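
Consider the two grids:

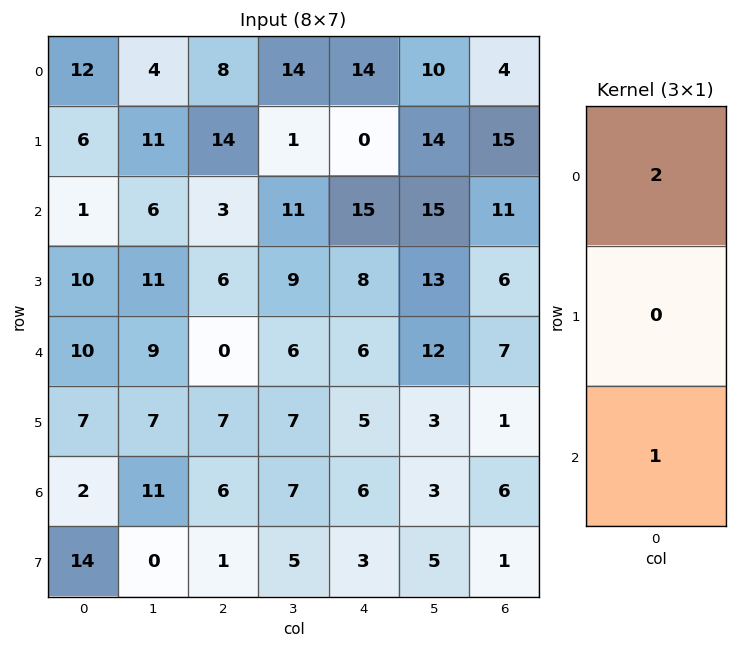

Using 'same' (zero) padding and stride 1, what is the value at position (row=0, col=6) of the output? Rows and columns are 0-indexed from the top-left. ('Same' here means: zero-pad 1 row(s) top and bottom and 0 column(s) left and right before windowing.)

15

The receptive field on the zero-padded input at this output position is [0 / 4 / 15]. Elementwise product with the kernel and sum: 0·2 + 15·1.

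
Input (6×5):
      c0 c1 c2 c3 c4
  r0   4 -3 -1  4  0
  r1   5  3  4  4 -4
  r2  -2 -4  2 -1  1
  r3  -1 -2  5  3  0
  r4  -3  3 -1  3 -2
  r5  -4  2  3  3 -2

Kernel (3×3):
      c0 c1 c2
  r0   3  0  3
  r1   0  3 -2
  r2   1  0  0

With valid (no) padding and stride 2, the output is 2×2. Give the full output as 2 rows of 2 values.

Output[0,0]: The receptive field on the input at this output position is [4 -3 -1 / 5 3 4 / -2 -4 2]. Elementwise product with the kernel and sum: 4·3 + -1·3 + 3·3 + 4·-2 + -2·1.

8 19
-19 17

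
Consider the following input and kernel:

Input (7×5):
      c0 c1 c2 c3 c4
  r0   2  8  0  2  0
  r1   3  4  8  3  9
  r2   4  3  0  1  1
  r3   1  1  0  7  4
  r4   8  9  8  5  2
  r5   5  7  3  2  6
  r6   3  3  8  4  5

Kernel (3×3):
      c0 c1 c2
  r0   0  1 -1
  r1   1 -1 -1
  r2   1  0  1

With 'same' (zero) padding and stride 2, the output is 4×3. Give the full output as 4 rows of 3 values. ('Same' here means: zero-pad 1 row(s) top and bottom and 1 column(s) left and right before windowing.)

Output[0,0]: The receptive field on the zero-padded input at this output position is [0 0 0 / 0 2 8 / 0 3 4]. Elementwise product with the kernel and sum: 0·1 + 0·-1 + 0·1 + 2·-1 + 8·-1 + 0·1 + 4·1.

-6 13 5
-7 15 16
-10 -2 9
-8 -8 5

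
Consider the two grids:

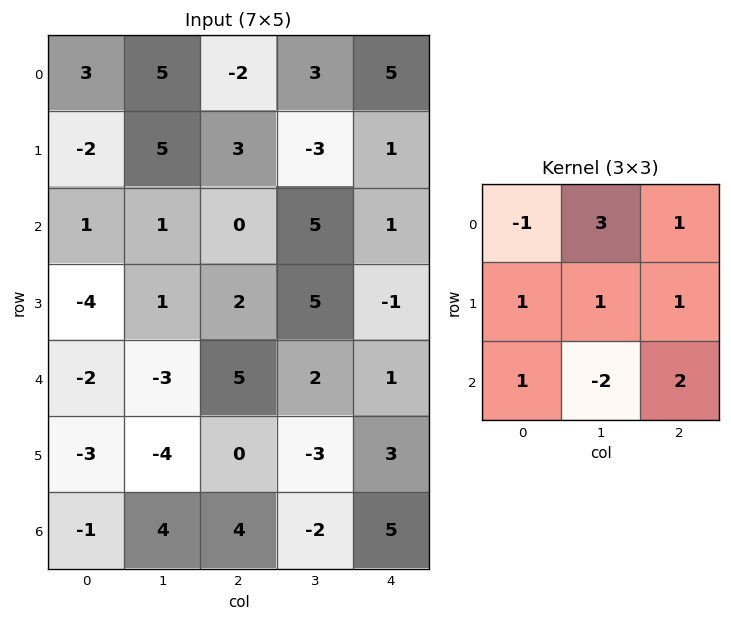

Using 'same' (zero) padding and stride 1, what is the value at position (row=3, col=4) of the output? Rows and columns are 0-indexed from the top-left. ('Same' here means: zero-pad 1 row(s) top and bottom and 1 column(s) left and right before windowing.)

2

The receptive field on the zero-padded input at this output position is [5 1 0 / 5 -1 0 / 2 1 0]. Elementwise product with the kernel and sum: 5·-1 + 1·3 + 0·1 + 5·1 + -1·1 + 0·1 + 2·1 + 1·-2 + 0·2.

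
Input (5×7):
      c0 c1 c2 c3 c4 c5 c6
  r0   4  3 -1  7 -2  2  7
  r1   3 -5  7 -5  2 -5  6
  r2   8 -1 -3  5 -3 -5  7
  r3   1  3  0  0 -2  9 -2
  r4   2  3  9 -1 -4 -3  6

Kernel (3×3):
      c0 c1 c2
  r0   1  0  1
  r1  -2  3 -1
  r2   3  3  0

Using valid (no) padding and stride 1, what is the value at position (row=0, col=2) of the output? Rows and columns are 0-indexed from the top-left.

The receptive field on the input at this output position is [-1 7 -2 / 7 -5 2 / -3 5 -3]. Elementwise product with the kernel and sum: -1·1 + -2·1 + 7·-2 + -5·3 + 2·-1 + -3·3 + 5·3.

-28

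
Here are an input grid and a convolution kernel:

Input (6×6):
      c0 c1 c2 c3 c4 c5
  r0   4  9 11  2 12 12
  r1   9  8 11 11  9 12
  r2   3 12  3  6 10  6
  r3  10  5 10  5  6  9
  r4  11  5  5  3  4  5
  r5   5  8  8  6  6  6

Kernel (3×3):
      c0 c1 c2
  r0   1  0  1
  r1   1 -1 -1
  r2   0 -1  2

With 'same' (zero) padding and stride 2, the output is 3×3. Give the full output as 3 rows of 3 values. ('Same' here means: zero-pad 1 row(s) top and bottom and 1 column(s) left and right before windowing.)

Output[0,0]: The receptive field on the zero-padded input at this output position is [0 0 0 / 0 4 9 / 0 9 8]. Elementwise product with the kernel and sum: 0·1 + 0·1 + 0·1 + 4·-1 + 9·-1 + 9·-1 + 8·2.

-6 7 -7
-7 22 25
0 11 14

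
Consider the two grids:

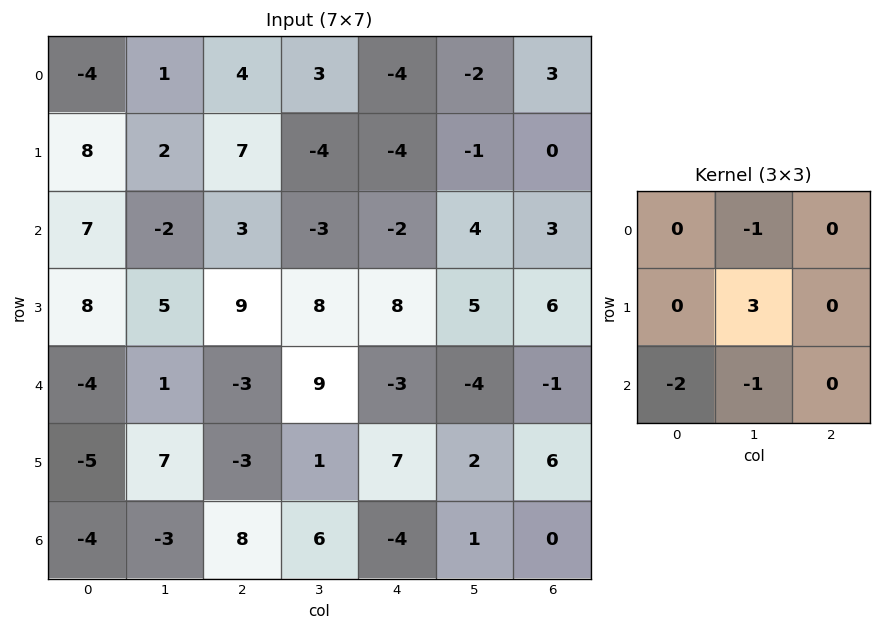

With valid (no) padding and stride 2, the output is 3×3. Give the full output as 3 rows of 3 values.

Output[0,0]: The receptive field on the input at this output position is [-4 1 4 / 8 2 7 / 7 -2 3]. Elementwise product with the kernel and sum: 1·-1 + 2·3 + 7·-2 + -2·-1.

-7 -18 -1
24 24 21
31 -28 17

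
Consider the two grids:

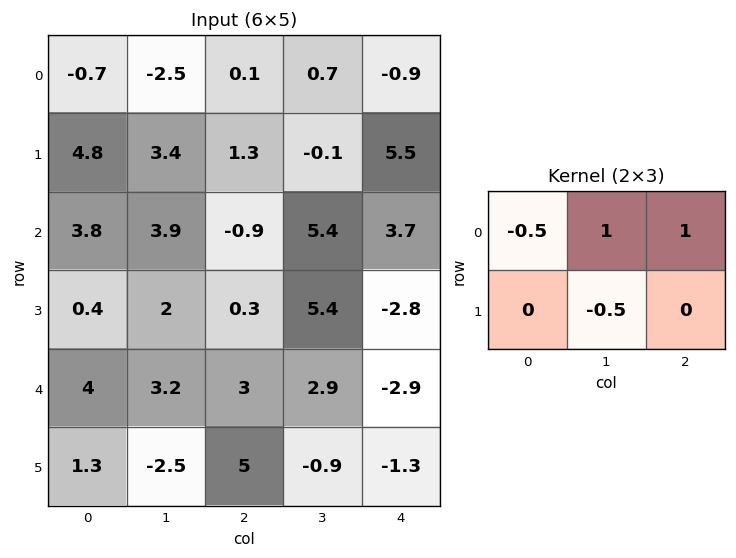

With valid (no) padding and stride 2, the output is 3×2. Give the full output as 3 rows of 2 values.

-3.75 -0.2
0.1 6.85
5.45 -1.05

Output[0,0]: The receptive field on the input at this output position is [-0.7 -2.5 0.1 / 4.8 3.4 1.3]. Elementwise product with the kernel and sum: -0.7·-0.5 + -2.5·1 + 0.1·1 + 3.4·-0.5.
Output[0,1]: The receptive field on the input at this output position is [0.1 0.7 -0.9 / 1.3 -0.1 5.5]. Elementwise product with the kernel and sum: 0.1·-0.5 + 0.7·1 + -0.9·1 + -0.1·-0.5.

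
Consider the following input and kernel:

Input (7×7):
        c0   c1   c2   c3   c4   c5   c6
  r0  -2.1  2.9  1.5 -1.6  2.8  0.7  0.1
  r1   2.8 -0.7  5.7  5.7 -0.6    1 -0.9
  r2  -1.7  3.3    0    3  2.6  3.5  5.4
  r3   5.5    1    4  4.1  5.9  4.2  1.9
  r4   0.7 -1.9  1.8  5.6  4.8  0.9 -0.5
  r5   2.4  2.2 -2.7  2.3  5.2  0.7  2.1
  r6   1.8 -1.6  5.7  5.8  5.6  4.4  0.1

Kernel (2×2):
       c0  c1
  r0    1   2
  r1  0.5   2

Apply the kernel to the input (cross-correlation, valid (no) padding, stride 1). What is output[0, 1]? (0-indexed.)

The receptive field on the input at this output position is [2.9 1.5 / -0.7 5.7]. Elementwise product with the kernel and sum: 2.9·1 + 1.5·2 + -0.7·0.5 + 5.7·2.

16.95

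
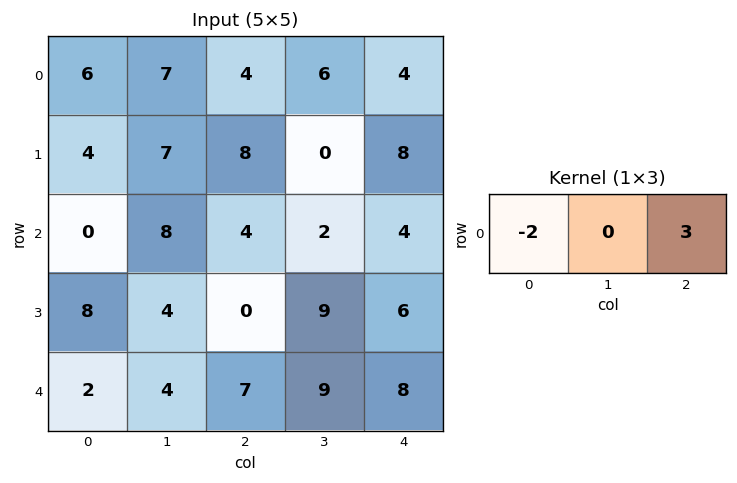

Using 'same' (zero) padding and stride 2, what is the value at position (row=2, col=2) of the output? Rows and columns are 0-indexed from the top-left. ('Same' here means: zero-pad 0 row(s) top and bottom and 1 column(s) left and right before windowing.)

The receptive field on the zero-padded input at this output position is [9 8 0]. Elementwise product with the kernel and sum: 9·-2 + 0·3.

-18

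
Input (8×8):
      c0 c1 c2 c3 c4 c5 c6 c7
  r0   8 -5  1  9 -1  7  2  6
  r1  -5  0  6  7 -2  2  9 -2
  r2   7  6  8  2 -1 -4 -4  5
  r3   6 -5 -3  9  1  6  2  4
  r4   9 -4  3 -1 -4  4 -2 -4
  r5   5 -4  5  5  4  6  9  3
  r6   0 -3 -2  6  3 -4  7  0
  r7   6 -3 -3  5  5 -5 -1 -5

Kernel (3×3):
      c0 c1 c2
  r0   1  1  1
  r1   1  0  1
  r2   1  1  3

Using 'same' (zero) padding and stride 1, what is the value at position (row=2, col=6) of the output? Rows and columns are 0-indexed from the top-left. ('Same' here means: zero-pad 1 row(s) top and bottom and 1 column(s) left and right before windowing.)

The receptive field on the zero-padded input at this output position is [2 9 -2 / -4 -4 5 / 6 2 4]. Elementwise product with the kernel and sum: 2·1 + 9·1 + -2·1 + -4·1 + 5·1 + 6·1 + 2·1 + 4·3.

30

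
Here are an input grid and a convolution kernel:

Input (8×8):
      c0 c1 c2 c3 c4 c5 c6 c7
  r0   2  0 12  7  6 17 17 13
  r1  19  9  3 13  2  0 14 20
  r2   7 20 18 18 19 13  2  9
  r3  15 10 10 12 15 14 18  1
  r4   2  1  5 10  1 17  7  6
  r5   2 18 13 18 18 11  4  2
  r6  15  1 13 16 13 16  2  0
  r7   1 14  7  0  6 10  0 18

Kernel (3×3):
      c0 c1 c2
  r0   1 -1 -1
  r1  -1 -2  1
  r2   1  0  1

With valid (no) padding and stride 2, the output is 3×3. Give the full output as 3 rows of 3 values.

-19 9 5
-49 -32 -13
-1 -11 -44

Output[0,0]: The receptive field on the input at this output position is [2 0 12 / 19 9 3 / 7 20 18]. Elementwise product with the kernel and sum: 2·1 + 0·-1 + 12·-1 + 19·-1 + 9·-2 + 3·1 + 7·1 + 18·1.
Output[0,1]: The receptive field on the input at this output position is [12 7 6 / 3 13 2 / 18 18 19]. Elementwise product with the kernel and sum: 12·1 + 7·-1 + 6·-1 + 3·-1 + 13·-2 + 2·1 + 18·1 + 19·1.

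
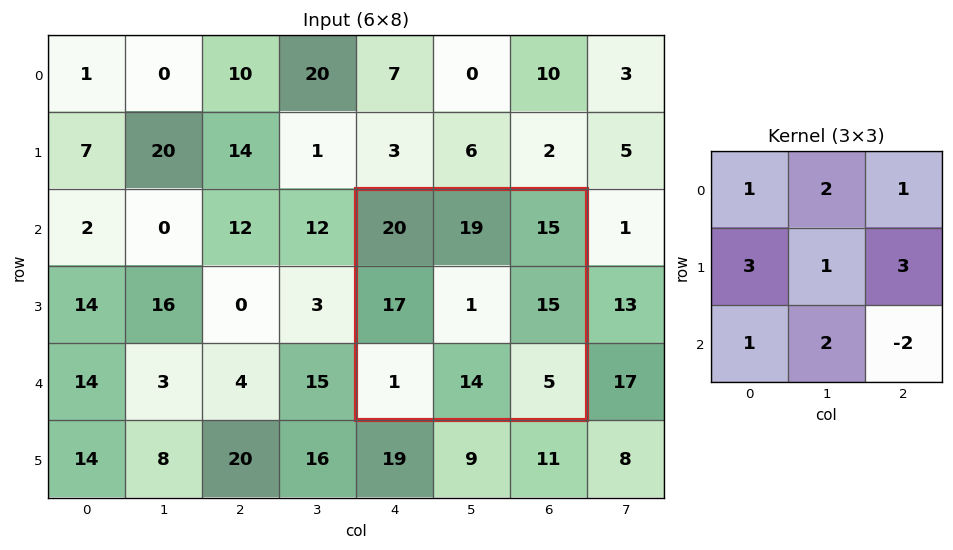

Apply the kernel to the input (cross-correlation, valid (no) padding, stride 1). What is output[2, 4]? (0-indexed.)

The receptive field on the input at this output position is [20 19 15 / 17 1 15 / 1 14 5]. Elementwise product with the kernel and sum: 20·1 + 19·2 + 15·1 + 17·3 + 1·1 + 15·3 + 1·1 + 14·2 + 5·-2.

189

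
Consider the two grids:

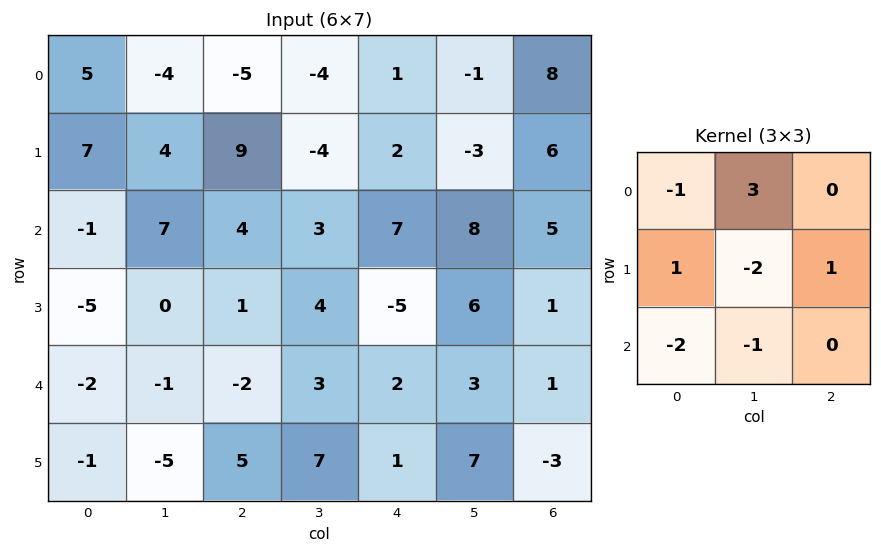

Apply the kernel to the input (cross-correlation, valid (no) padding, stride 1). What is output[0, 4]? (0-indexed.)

-12

The receptive field on the input at this output position is [1 -1 8 / 2 -3 6 / 7 8 5]. Elementwise product with the kernel and sum: 1·-1 + -1·3 + 2·1 + -3·-2 + 6·1 + 7·-2 + 8·-1.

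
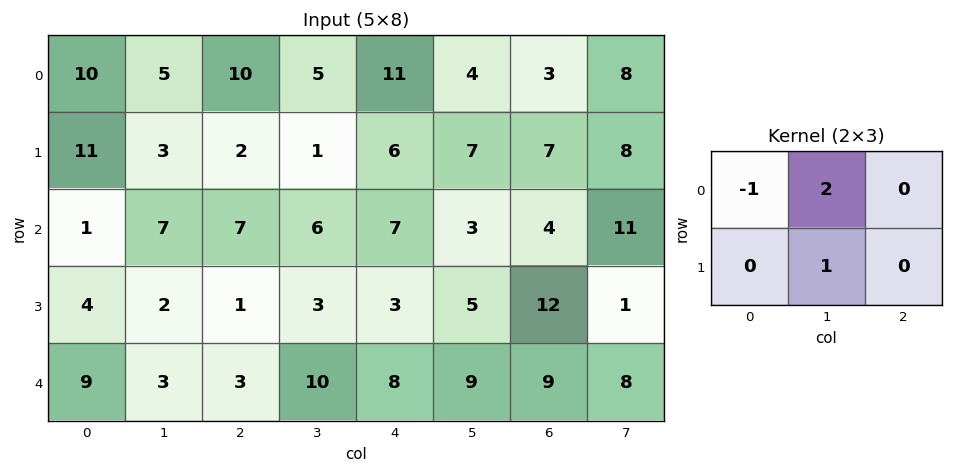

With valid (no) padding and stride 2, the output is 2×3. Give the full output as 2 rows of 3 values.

3 1 4
15 8 4

Output[0,0]: The receptive field on the input at this output position is [10 5 10 / 11 3 2]. Elementwise product with the kernel and sum: 10·-1 + 5·2 + 3·1.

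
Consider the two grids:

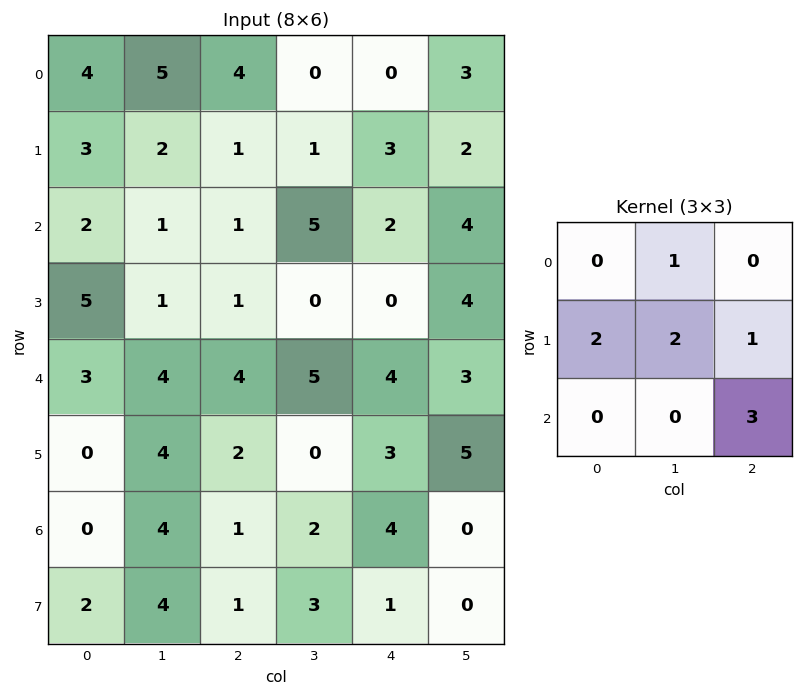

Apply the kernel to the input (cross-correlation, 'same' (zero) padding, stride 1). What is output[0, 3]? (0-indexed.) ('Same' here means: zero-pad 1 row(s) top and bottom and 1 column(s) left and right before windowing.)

17

The receptive field on the zero-padded input at this output position is [0 0 0 / 4 0 0 / 1 1 3]. Elementwise product with the kernel and sum: 0·1 + 4·2 + 0·2 + 0·1 + 3·3.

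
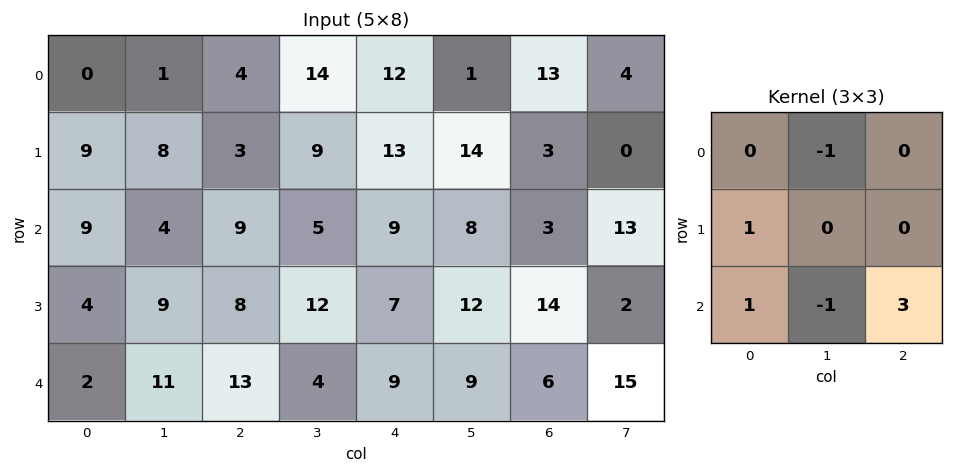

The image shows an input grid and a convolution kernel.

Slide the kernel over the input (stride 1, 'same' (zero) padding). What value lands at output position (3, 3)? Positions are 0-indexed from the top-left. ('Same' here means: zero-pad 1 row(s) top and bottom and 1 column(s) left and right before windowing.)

39

The receptive field on the zero-padded input at this output position is [9 5 9 / 8 12 7 / 13 4 9]. Elementwise product with the kernel and sum: 5·-1 + 8·1 + 13·1 + 4·-1 + 9·3.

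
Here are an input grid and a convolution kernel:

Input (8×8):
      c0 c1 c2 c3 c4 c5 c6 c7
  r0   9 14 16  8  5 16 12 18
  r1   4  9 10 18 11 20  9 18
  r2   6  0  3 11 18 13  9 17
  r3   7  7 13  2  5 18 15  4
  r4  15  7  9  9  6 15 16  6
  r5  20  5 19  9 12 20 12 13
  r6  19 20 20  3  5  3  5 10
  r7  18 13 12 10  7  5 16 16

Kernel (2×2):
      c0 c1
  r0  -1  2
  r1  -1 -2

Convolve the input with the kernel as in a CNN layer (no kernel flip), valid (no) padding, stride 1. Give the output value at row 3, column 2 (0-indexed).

-36

The receptive field on the input at this output position is [13 2 / 9 9]. Elementwise product with the kernel and sum: 13·-1 + 2·2 + 9·-1 + 9·-2.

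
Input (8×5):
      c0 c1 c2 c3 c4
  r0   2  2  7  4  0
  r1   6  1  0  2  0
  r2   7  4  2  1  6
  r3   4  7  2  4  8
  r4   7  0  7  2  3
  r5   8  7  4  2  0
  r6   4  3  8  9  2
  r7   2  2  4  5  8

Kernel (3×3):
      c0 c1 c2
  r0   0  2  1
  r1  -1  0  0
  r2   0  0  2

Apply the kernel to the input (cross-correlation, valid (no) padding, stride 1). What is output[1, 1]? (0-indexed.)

6

The receptive field on the input at this output position is [1 0 2 / 4 2 1 / 7 2 4]. Elementwise product with the kernel and sum: 0·2 + 2·1 + 4·-1 + 4·2.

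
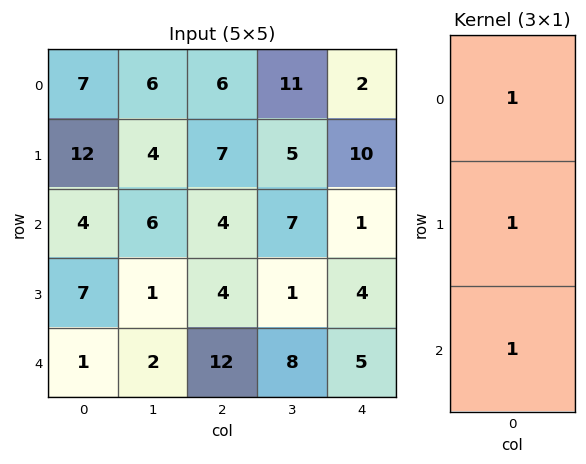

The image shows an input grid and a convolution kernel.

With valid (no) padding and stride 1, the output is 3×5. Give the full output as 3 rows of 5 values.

23 16 17 23 13
23 11 15 13 15
12 9 20 16 10

Output[0,0]: The receptive field on the input at this output position is [7 / 12 / 4]. Elementwise product with the kernel and sum: 7·1 + 12·1 + 4·1.
Output[0,1]: The receptive field on the input at this output position is [6 / 4 / 6]. Elementwise product with the kernel and sum: 6·1 + 4·1 + 6·1.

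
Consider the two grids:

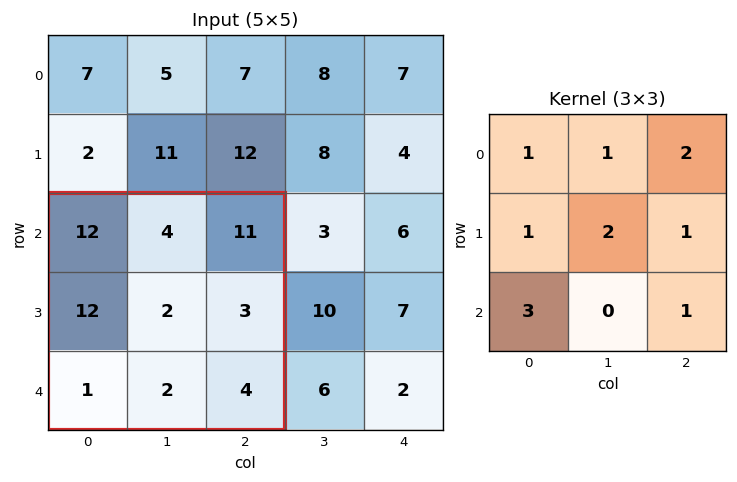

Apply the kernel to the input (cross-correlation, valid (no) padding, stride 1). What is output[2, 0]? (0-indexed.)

The receptive field on the input at this output position is [12 4 11 / 12 2 3 / 1 2 4]. Elementwise product with the kernel and sum: 12·1 + 4·1 + 11·2 + 12·1 + 2·2 + 3·1 + 1·3 + 4·1.

64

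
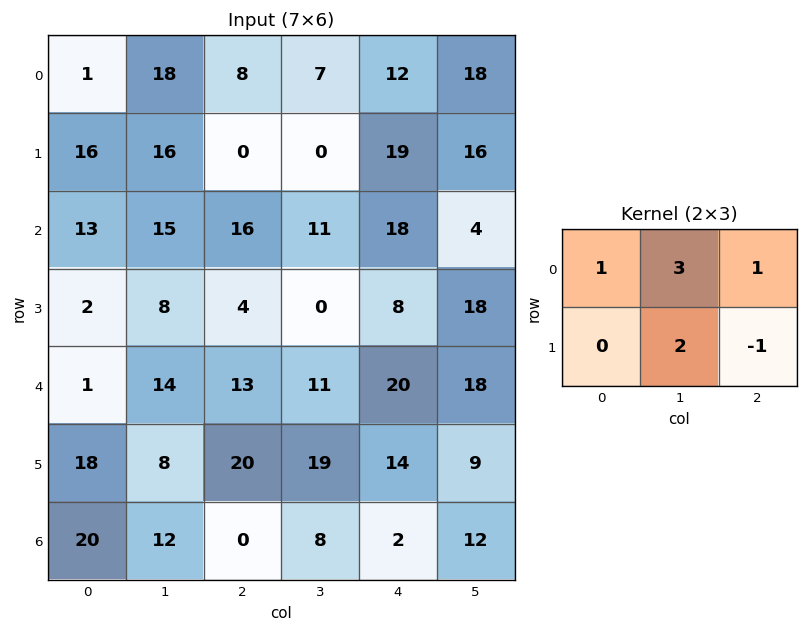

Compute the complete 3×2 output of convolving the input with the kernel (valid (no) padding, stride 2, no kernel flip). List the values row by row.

Output[0,0]: The receptive field on the input at this output position is [1 18 8 / 16 16 0]. Elementwise product with the kernel and sum: 1·1 + 18·3 + 8·1 + 16·2 + 0·-1.
Output[0,1]: The receptive field on the input at this output position is [8 7 12 / 0 0 19]. Elementwise product with the kernel and sum: 8·1 + 7·3 + 12·1 + 0·2 + 19·-1.

95 22
86 59
52 90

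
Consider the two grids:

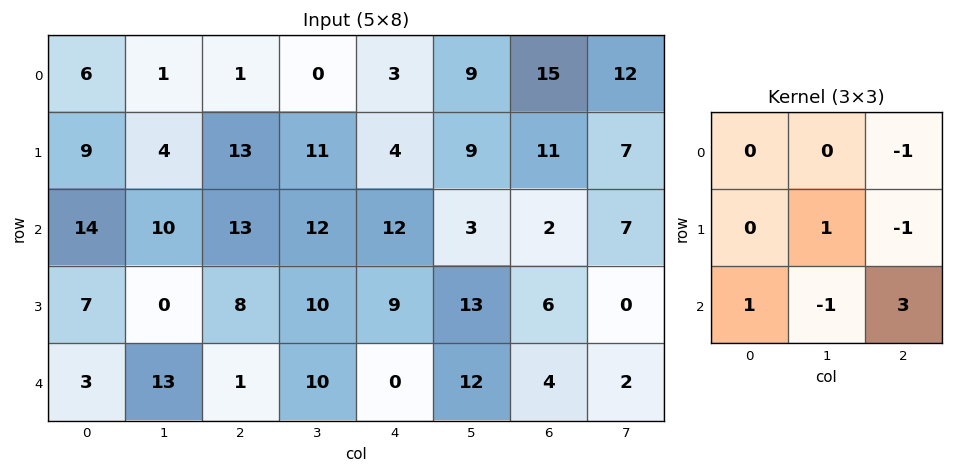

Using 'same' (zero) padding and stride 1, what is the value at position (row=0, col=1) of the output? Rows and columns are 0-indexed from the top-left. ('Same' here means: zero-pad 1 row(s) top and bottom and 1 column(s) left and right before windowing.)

44

The receptive field on the zero-padded input at this output position is [0 0 0 / 6 1 1 / 9 4 13]. Elementwise product with the kernel and sum: 0·-1 + 1·1 + 1·-1 + 9·1 + 4·-1 + 13·3.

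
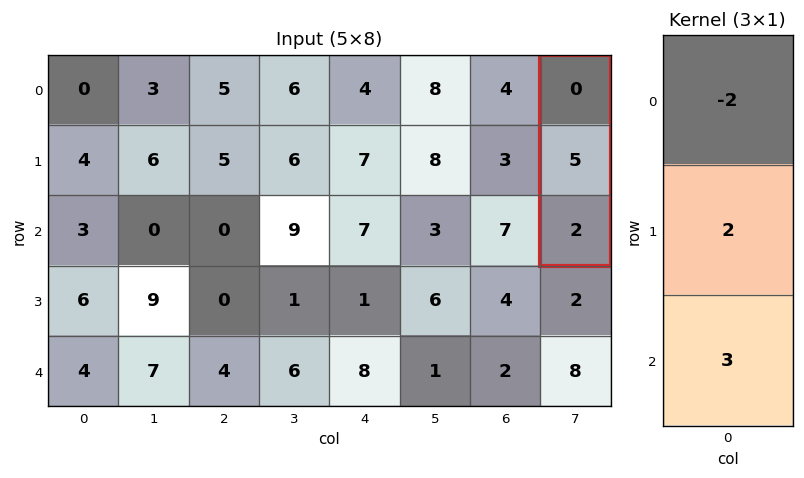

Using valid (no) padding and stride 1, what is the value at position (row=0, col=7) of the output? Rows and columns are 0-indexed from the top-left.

16

The receptive field on the input at this output position is [0 / 5 / 2]. Elementwise product with the kernel and sum: 0·-2 + 5·2 + 2·3.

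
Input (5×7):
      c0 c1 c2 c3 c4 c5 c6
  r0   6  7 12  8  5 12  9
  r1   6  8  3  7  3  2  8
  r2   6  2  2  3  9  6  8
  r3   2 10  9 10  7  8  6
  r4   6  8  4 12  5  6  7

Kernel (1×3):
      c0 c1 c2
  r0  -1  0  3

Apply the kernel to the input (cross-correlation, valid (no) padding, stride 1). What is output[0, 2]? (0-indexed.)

The receptive field on the input at this output position is [12 8 5]. Elementwise product with the kernel and sum: 12·-1 + 5·3.

3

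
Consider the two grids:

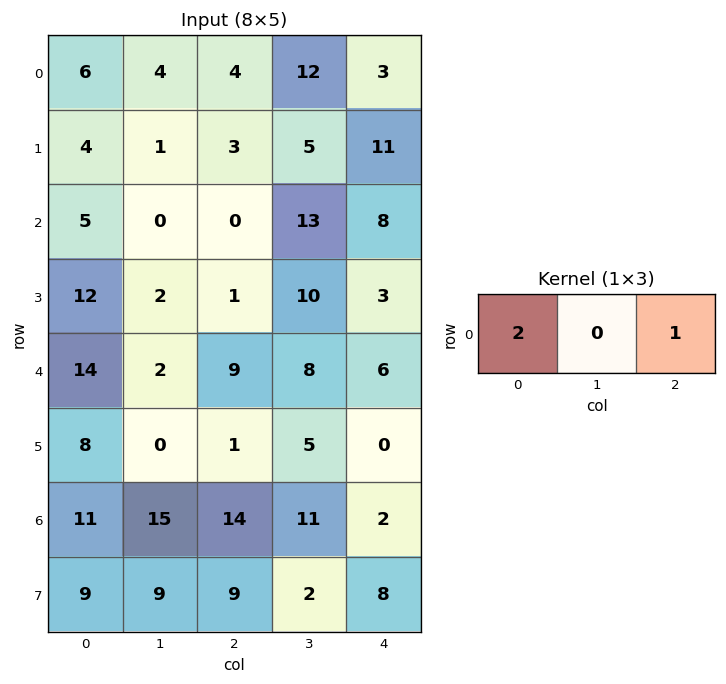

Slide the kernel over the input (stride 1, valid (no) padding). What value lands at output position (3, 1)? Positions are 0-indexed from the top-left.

14

The receptive field on the input at this output position is [2 1 10]. Elementwise product with the kernel and sum: 2·2 + 10·1.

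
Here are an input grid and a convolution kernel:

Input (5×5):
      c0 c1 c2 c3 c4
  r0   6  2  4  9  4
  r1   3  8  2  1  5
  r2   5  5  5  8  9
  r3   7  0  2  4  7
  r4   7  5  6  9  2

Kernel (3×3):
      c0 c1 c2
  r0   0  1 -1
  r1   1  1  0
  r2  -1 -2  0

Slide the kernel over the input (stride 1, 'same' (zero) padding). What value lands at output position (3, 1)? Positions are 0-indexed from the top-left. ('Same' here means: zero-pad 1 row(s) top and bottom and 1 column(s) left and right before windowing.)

The receptive field on the zero-padded input at this output position is [5 5 5 / 7 0 2 / 7 5 6]. Elementwise product with the kernel and sum: 5·1 + 5·-1 + 7·1 + 0·1 + 7·-1 + 5·-2.

-10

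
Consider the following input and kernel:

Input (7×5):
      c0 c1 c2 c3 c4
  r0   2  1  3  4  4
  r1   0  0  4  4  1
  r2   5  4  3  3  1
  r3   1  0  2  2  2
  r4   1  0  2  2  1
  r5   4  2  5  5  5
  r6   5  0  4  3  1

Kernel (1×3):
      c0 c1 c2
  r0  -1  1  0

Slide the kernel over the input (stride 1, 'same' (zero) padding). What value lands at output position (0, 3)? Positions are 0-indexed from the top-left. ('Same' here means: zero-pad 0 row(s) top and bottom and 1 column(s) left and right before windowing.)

1

The receptive field on the zero-padded input at this output position is [3 4 4]. Elementwise product with the kernel and sum: 3·-1 + 4·1.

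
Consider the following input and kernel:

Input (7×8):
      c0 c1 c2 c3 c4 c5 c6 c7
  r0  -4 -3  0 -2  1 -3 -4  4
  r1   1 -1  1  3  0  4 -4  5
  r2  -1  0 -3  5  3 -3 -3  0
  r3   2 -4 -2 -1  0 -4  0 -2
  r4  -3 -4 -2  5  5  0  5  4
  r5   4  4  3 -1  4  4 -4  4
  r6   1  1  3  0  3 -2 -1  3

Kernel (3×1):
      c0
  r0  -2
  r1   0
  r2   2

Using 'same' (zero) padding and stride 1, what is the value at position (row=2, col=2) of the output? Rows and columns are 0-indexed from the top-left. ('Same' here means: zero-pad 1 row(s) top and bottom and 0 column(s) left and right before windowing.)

The receptive field on the zero-padded input at this output position is [1 / -3 / -2]. Elementwise product with the kernel and sum: 1·-2 + -2·2.

-6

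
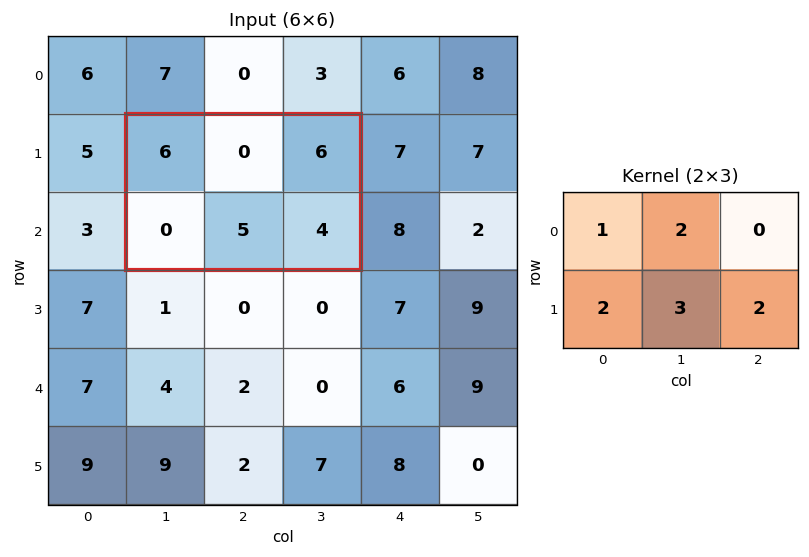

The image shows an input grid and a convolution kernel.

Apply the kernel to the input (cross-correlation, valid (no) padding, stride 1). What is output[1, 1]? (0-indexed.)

The receptive field on the input at this output position is [6 0 6 / 0 5 4]. Elementwise product with the kernel and sum: 6·1 + 0·2 + 0·2 + 5·3 + 4·2.

29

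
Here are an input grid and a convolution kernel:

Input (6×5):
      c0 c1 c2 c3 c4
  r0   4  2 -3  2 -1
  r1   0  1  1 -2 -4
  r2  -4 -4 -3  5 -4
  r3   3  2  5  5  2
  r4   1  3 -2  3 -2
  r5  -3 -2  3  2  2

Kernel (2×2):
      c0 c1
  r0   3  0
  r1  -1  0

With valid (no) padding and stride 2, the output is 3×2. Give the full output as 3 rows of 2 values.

12 -10
-15 -14
6 -9

Output[0,0]: The receptive field on the input at this output position is [4 2 / 0 1]. Elementwise product with the kernel and sum: 4·3 + 0·-1.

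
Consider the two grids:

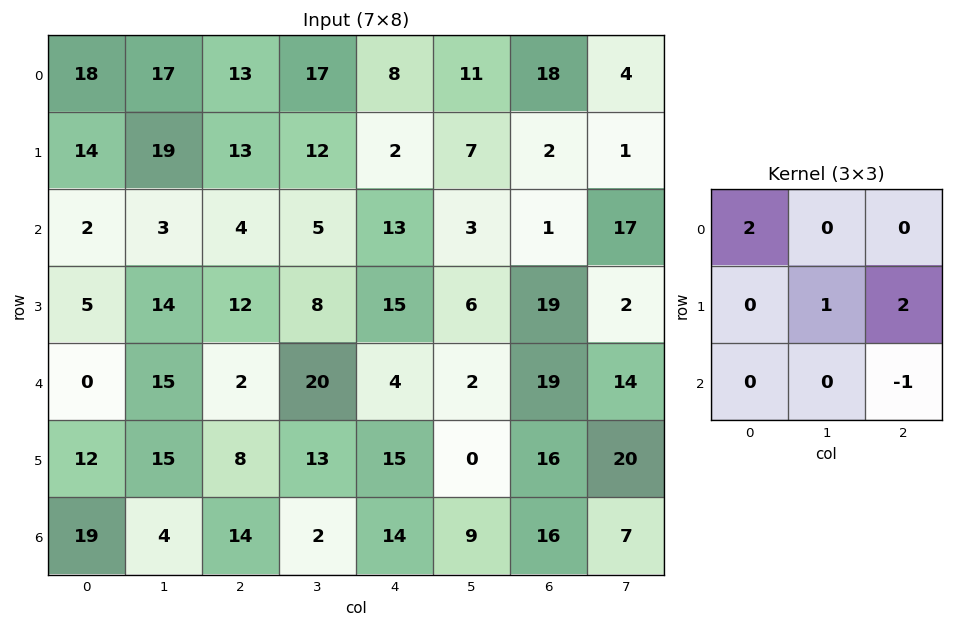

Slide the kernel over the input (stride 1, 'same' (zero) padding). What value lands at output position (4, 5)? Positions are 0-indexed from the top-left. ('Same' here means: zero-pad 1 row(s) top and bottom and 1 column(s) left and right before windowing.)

The receptive field on the zero-padded input at this output position is [15 6 19 / 4 2 19 / 15 0 16]. Elementwise product with the kernel and sum: 15·2 + 2·1 + 19·2 + 16·-1.

54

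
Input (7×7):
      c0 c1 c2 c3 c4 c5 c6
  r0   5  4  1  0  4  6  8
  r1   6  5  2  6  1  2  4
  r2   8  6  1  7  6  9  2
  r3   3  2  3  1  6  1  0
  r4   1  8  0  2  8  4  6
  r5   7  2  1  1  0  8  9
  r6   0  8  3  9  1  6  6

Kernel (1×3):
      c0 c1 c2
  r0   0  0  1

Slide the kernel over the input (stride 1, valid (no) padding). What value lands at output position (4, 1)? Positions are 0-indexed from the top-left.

2

The receptive field on the input at this output position is [8 0 2]. Elementwise product with the kernel and sum: 2·1.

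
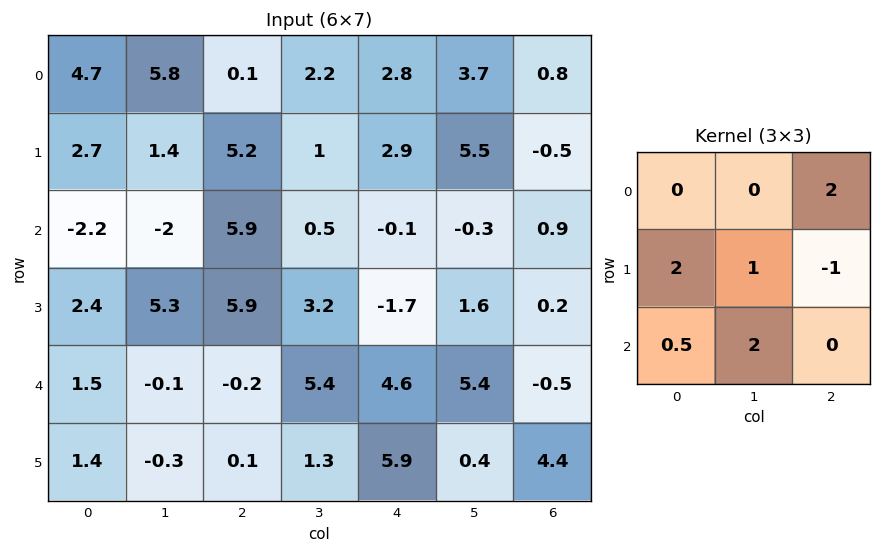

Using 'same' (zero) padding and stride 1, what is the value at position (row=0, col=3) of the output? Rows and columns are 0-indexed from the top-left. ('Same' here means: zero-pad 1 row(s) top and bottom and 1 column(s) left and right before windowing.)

The receptive field on the zero-padded input at this output position is [0 0 0 / 0.1 2.2 2.8 / 5.2 1 2.9]. Elementwise product with the kernel and sum: 0·2 + 0.1·2 + 2.2·1 + 2.8·-1 + 5.2·0.5 + 1·2.

4.2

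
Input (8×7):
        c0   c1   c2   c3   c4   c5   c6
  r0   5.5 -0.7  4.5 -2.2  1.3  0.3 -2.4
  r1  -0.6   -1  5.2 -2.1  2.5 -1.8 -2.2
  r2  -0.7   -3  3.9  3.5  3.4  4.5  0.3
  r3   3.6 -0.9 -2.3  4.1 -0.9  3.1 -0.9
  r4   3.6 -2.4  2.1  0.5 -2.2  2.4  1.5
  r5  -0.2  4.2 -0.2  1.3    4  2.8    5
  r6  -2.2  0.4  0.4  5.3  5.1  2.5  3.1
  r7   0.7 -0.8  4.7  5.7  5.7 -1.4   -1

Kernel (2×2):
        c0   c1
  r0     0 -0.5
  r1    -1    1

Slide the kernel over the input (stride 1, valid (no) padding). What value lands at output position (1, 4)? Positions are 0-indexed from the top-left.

The receptive field on the input at this output position is [2.5 -1.8 / 3.4 4.5]. Elementwise product with the kernel and sum: -1.8·-0.5 + 3.4·-1 + 4.5·1.

2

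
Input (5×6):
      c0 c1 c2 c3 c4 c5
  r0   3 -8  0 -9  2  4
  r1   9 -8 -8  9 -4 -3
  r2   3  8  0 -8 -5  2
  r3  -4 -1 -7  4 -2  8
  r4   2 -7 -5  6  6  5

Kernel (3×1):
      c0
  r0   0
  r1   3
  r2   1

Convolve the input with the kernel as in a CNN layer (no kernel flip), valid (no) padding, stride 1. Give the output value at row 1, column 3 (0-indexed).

The receptive field on the input at this output position is [9 / -8 / 4]. Elementwise product with the kernel and sum: -8·3 + 4·1.

-20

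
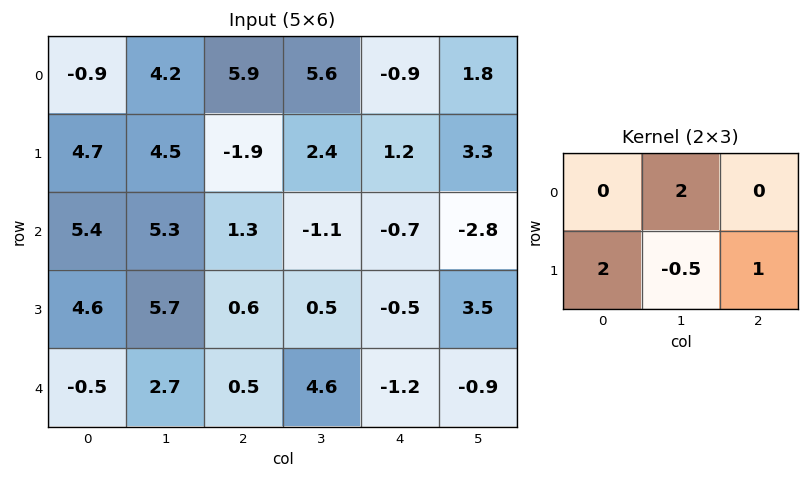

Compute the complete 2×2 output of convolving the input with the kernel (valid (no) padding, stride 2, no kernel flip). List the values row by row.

13.65 7.4
17.55 -1.75

Output[0,0]: The receptive field on the input at this output position is [-0.9 4.2 5.9 / 4.7 4.5 -1.9]. Elementwise product with the kernel and sum: 4.2·2 + 4.7·2 + 4.5·-0.5 + -1.9·1.
Output[0,1]: The receptive field on the input at this output position is [5.9 5.6 -0.9 / -1.9 2.4 1.2]. Elementwise product with the kernel and sum: 5.6·2 + -1.9·2 + 2.4·-0.5 + 1.2·1.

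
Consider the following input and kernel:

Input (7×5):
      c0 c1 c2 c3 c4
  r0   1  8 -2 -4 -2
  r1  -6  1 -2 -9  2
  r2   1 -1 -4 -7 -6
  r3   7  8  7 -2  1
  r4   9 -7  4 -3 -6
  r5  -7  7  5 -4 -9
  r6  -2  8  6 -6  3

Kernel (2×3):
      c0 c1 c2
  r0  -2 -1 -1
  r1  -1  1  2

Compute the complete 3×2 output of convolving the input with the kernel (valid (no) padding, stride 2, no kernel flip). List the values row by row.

-5 7
18 14
9 -26

Output[0,0]: The receptive field on the input at this output position is [1 8 -2 / -6 1 -2]. Elementwise product with the kernel and sum: 1·-2 + 8·-1 + -2·-1 + -6·-1 + 1·1 + -2·2.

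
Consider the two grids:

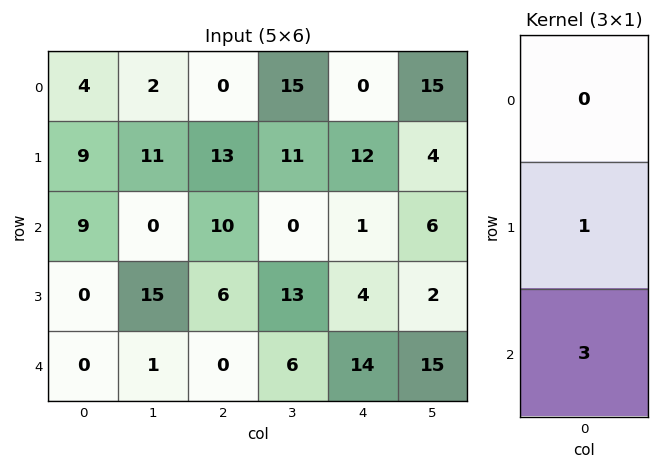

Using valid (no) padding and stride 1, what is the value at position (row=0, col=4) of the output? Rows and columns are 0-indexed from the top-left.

The receptive field on the input at this output position is [0 / 12 / 1]. Elementwise product with the kernel and sum: 12·1 + 1·3.

15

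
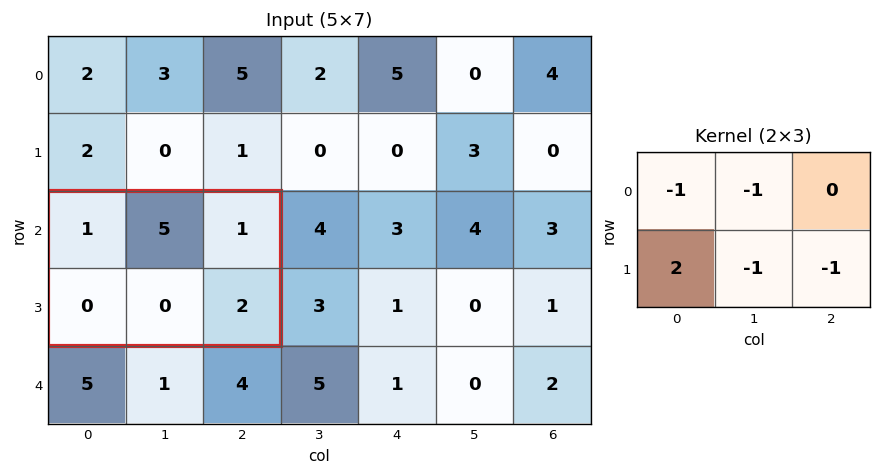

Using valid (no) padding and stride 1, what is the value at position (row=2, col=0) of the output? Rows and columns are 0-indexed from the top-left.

-8

The receptive field on the input at this output position is [1 5 1 / 0 0 2]. Elementwise product with the kernel and sum: 1·-1 + 5·-1 + 0·2 + 0·-1 + 2·-1.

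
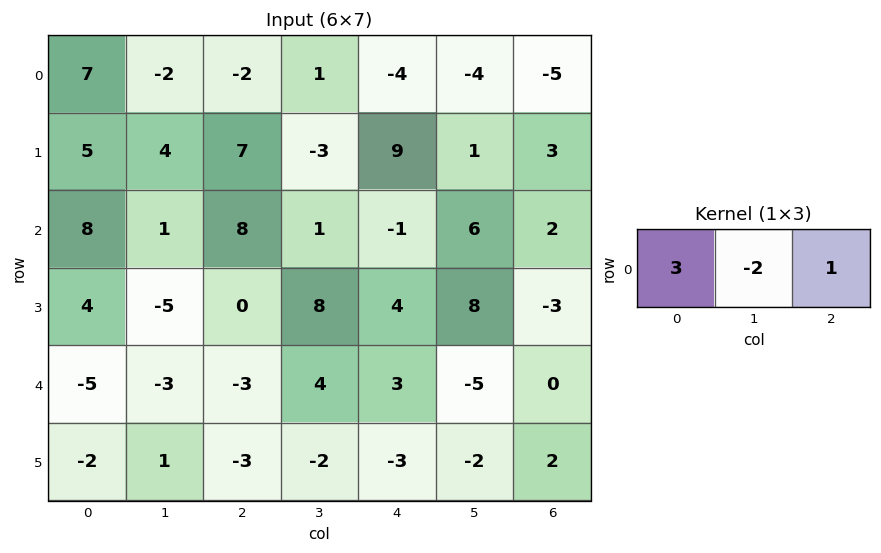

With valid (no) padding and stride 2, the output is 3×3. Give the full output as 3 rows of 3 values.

23 -12 -9
30 21 -13
-12 -14 19

Output[0,0]: The receptive field on the input at this output position is [7 -2 -2]. Elementwise product with the kernel and sum: 7·3 + -2·-2 + -2·1.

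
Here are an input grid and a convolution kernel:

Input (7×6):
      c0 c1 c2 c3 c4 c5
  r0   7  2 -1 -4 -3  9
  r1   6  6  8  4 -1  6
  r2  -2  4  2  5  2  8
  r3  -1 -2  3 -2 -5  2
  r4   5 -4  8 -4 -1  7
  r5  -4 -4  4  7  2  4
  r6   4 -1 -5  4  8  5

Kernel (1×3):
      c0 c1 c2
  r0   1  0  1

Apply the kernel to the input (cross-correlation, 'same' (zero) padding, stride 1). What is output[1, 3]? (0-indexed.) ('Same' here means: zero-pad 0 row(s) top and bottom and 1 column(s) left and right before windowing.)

7

The receptive field on the zero-padded input at this output position is [8 4 -1]. Elementwise product with the kernel and sum: 8·1 + -1·1.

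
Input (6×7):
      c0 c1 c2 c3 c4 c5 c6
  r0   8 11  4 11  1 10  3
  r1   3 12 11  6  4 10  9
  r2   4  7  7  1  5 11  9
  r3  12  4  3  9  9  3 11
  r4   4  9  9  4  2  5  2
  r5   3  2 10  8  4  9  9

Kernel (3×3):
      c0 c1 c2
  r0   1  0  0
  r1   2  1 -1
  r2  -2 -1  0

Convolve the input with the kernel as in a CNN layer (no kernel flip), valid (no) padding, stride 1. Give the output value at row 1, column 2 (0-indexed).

The receptive field on the input at this output position is [11 6 4 / 7 1 5 / 3 9 9]. Elementwise product with the kernel and sum: 11·1 + 7·2 + 1·1 + 5·-1 + 3·-2 + 9·-1.

6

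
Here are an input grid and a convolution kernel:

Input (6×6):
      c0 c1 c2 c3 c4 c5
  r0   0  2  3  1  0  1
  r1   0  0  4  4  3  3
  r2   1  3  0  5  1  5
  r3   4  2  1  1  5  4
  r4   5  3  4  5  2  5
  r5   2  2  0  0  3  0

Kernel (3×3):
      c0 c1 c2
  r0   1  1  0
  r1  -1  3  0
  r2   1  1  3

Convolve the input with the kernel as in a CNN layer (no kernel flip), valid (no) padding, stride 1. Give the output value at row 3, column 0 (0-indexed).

The receptive field on the input at this output position is [4 2 1 / 5 3 4 / 2 2 0]. Elementwise product with the kernel and sum: 4·1 + 2·1 + 5·-1 + 3·3 + 2·1 + 2·1 + 0·3.

14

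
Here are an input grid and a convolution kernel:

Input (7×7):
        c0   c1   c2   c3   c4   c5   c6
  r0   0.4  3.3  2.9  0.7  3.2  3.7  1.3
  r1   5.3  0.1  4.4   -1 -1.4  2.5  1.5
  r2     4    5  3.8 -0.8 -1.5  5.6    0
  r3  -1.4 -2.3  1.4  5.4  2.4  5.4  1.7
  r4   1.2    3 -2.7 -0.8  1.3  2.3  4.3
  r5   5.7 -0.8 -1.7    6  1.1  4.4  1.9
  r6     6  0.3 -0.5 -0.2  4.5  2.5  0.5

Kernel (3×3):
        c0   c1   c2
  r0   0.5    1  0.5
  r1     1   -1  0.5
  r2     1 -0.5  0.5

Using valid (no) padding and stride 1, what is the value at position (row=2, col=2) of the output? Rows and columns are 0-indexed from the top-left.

-4.1

The receptive field on the input at this output position is [3.8 -0.8 -1.5 / 1.4 5.4 2.4 / -2.7 -0.8 1.3]. Elementwise product with the kernel and sum: 3.8·0.5 + -0.8·1 + -1.5·0.5 + 1.4·1 + 5.4·-1 + 2.4·0.5 + -2.7·1 + -0.8·-0.5 + 1.3·0.5.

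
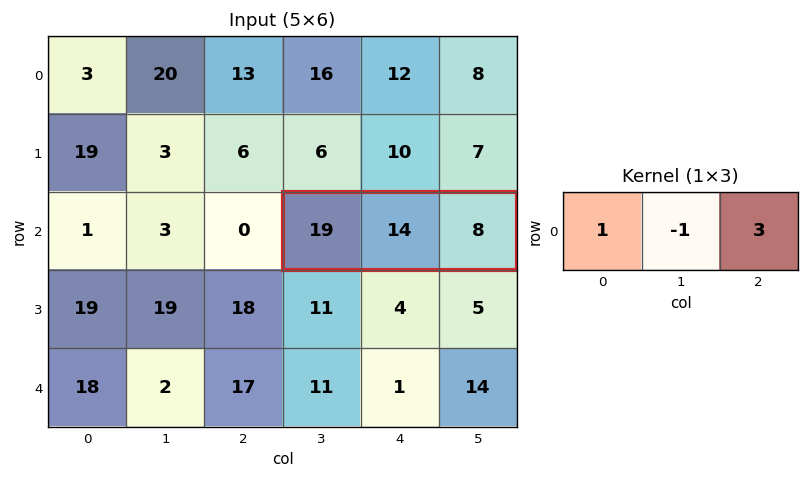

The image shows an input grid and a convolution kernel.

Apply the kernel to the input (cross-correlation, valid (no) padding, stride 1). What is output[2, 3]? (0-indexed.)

The receptive field on the input at this output position is [19 14 8]. Elementwise product with the kernel and sum: 19·1 + 14·-1 + 8·3.

29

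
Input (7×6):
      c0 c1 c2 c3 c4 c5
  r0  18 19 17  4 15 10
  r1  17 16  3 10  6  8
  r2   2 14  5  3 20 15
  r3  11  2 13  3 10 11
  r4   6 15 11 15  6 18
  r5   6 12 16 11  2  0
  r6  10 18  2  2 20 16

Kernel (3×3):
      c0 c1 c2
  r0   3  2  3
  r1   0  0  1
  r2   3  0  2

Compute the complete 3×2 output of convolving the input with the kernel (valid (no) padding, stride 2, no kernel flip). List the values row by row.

Output[0,0]: The receptive field on the input at this output position is [18 19 17 / 17 16 3 / 2 14 5]. Elementwise product with the kernel and sum: 18·3 + 19·2 + 17·3 + 3·1 + 2·3 + 5·2.
Output[0,1]: The receptive field on the input at this output position is [17 4 15 / 3 10 6 / 5 3 20]. Elementwise product with the kernel and sum: 17·3 + 4·2 + 15·3 + 6·1 + 5·3 + 20·2.

162 165
102 136
131 129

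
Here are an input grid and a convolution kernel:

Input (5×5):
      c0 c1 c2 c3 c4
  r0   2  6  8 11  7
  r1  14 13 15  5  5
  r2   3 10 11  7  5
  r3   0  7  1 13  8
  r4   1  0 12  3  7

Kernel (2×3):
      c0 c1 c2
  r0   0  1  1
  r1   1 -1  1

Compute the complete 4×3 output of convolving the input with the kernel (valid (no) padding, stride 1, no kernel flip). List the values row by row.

30 22 33
32 26 19
15 37 8
21 5 37

Output[0,0]: The receptive field on the input at this output position is [2 6 8 / 14 13 15]. Elementwise product with the kernel and sum: 6·1 + 8·1 + 14·1 + 13·-1 + 15·1.
Output[0,1]: The receptive field on the input at this output position is [6 8 11 / 13 15 5]. Elementwise product with the kernel and sum: 8·1 + 11·1 + 13·1 + 15·-1 + 5·1.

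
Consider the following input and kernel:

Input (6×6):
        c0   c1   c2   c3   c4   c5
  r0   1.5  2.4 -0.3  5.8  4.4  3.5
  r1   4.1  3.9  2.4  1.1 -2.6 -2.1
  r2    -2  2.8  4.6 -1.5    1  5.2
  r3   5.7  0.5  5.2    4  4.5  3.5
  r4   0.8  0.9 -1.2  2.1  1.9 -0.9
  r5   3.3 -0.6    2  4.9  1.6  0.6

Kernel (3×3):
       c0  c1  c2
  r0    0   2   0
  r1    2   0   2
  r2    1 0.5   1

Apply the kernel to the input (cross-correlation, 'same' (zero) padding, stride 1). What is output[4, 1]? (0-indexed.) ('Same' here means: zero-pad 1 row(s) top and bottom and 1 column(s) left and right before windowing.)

The receptive field on the zero-padded input at this output position is [5.7 0.5 5.2 / 0.8 0.9 -1.2 / 3.3 -0.6 2]. Elementwise product with the kernel and sum: 0.5·2 + 0.8·2 + -1.2·2 + 3.3·1 + -0.6·0.5 + 2·1.

5.2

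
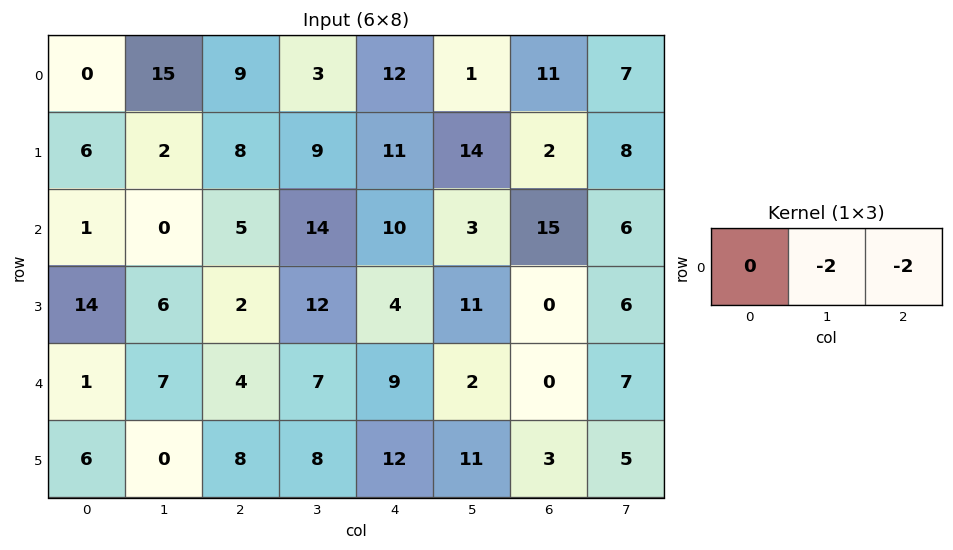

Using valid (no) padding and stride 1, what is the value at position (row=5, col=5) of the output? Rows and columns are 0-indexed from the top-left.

-16

The receptive field on the input at this output position is [11 3 5]. Elementwise product with the kernel and sum: 3·-2 + 5·-2.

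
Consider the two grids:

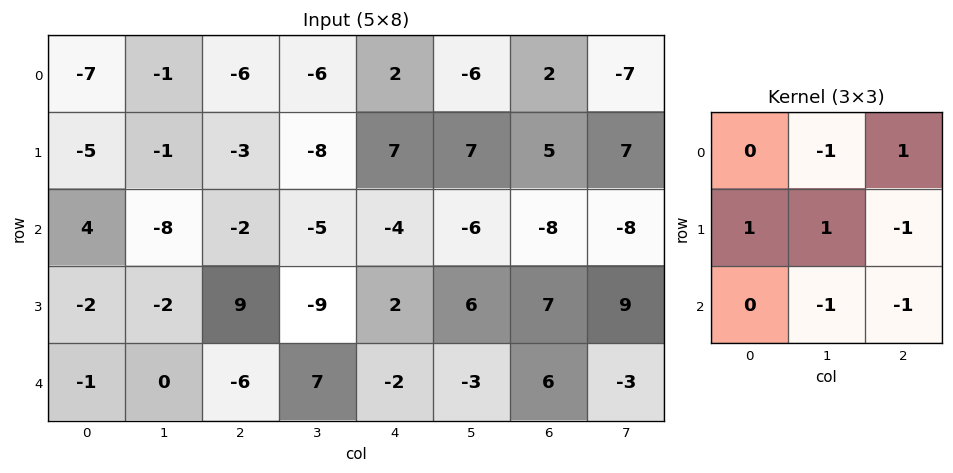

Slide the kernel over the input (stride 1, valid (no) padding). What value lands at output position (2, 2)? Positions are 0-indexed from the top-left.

-6

The receptive field on the input at this output position is [-2 -5 -4 / 9 -9 2 / -6 7 -2]. Elementwise product with the kernel and sum: -5·-1 + -4·1 + 9·1 + -9·1 + 2·-1 + 7·-1 + -2·-1.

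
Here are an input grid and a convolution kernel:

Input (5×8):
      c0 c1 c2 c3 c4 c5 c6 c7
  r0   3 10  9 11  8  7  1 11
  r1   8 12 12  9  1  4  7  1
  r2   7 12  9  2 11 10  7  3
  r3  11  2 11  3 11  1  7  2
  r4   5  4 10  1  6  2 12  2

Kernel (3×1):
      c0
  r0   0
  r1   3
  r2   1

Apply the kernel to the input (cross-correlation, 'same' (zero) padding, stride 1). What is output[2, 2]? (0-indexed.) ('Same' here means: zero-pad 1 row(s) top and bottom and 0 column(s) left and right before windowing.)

38

The receptive field on the zero-padded input at this output position is [12 / 9 / 11]. Elementwise product with the kernel and sum: 9·3 + 11·1.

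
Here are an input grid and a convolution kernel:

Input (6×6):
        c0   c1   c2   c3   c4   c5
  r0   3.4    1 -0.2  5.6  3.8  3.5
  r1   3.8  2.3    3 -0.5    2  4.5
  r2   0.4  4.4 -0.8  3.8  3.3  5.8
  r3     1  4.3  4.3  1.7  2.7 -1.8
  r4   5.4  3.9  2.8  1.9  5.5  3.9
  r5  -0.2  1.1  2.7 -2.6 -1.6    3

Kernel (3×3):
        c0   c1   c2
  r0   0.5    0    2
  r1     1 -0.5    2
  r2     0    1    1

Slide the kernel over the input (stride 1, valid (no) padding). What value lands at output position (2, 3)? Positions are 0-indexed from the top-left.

19.65

The receptive field on the input at this output position is [3.8 3.3 5.8 / 1.7 2.7 -1.8 / 1.9 5.5 3.9]. Elementwise product with the kernel and sum: 3.8·0.5 + 5.8·2 + 1.7·1 + 2.7·-0.5 + -1.8·2 + 5.5·1 + 3.9·1.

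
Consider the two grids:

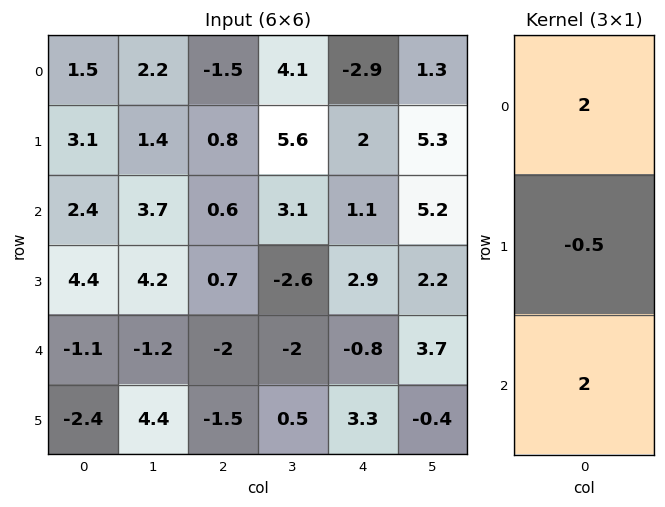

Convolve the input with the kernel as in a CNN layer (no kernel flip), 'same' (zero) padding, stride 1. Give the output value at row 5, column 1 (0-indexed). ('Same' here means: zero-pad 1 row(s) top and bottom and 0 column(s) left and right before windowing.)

The receptive field on the zero-padded input at this output position is [-1.2 / 4.4 / 0]. Elementwise product with the kernel and sum: -1.2·2 + 4.4·-0.5 + 0·2.

-4.6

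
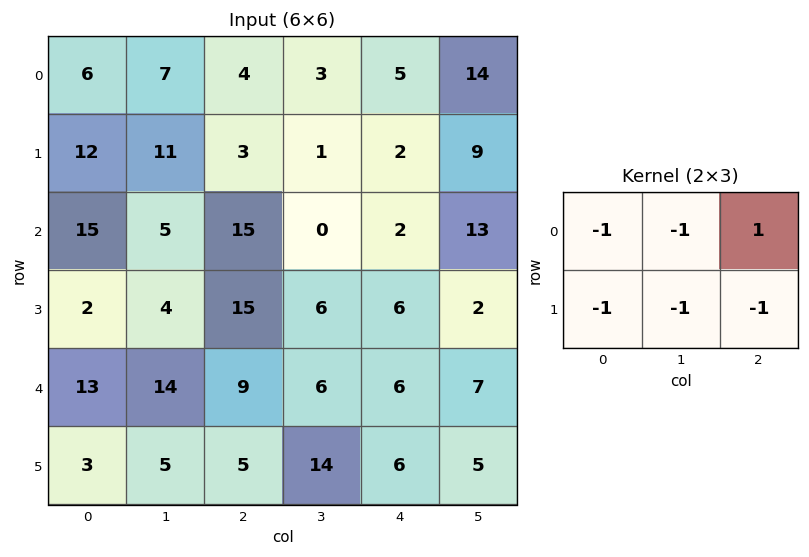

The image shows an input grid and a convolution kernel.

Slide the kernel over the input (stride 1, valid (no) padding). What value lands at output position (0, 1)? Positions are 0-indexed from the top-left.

The receptive field on the input at this output position is [7 4 3 / 11 3 1]. Elementwise product with the kernel and sum: 7·-1 + 4·-1 + 3·1 + 11·-1 + 3·-1 + 1·-1.

-23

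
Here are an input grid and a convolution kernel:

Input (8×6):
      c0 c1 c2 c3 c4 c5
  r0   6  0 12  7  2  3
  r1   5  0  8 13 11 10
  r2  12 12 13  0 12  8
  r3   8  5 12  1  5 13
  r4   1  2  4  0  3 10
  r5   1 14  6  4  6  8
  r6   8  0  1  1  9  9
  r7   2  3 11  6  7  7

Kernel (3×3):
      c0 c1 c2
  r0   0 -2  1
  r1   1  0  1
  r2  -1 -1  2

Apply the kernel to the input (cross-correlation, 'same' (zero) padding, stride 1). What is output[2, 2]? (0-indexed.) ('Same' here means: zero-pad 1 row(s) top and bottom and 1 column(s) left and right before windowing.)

-6

The receptive field on the zero-padded input at this output position is [0 8 13 / 12 13 0 / 5 12 1]. Elementwise product with the kernel and sum: 8·-2 + 13·1 + 12·1 + 0·1 + 5·-1 + 12·-1 + 1·2.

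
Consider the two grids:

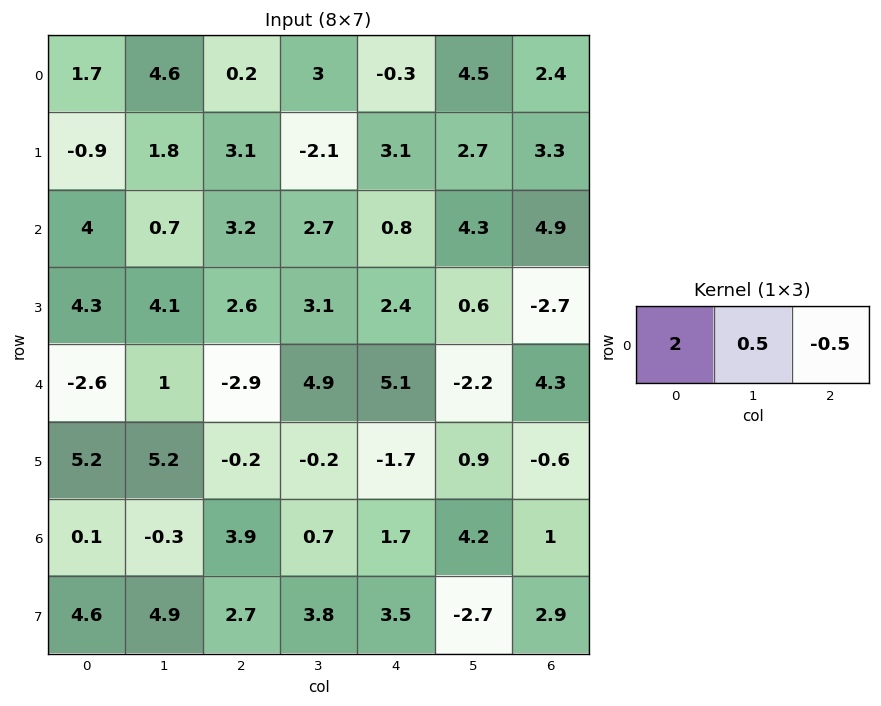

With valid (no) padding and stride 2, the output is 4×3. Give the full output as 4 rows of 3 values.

Output[0,0]: The receptive field on the input at this output position is [1.7 4.6 0.2]. Elementwise product with the kernel and sum: 1.7·2 + 4.6·0.5 + 0.2·-0.5.
Output[0,1]: The receptive field on the input at this output position is [0.2 3 -0.3]. Elementwise product with the kernel and sum: 0.2·2 + 3·0.5 + -0.3·-0.5.

5.6 2.05 0.45
6.75 7.35 1.3
-3.25 -5.9 6.95
-1.9 7.3 5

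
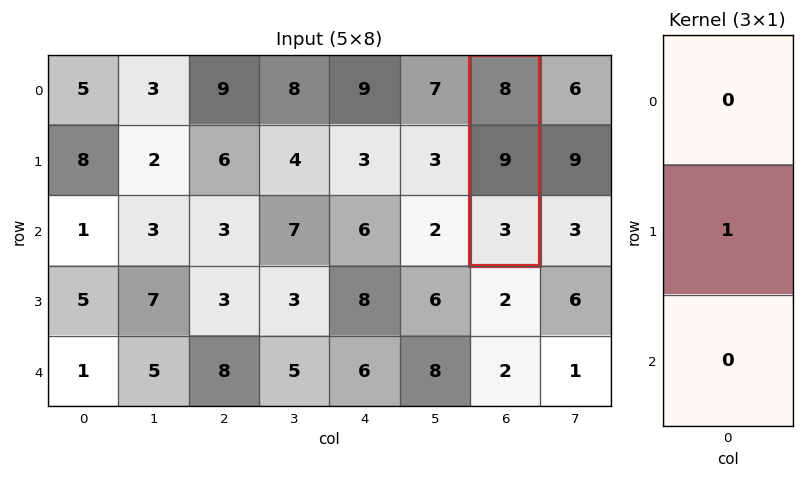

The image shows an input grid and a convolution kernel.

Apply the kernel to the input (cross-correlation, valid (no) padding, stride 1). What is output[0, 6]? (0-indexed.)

The receptive field on the input at this output position is [8 / 9 / 3]. Elementwise product with the kernel and sum: 9·1.

9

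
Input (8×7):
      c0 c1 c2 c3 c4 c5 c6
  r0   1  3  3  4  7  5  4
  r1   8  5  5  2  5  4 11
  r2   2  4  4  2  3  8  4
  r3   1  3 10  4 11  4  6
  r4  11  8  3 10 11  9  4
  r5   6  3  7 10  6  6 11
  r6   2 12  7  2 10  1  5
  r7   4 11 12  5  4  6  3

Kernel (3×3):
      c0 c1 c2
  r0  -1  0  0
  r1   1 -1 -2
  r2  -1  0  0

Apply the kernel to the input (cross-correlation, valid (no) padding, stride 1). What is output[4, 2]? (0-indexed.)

The receptive field on the input at this output position is [3 10 11 / 7 10 6 / 7 2 10]. Elementwise product with the kernel and sum: 3·-1 + 7·1 + 10·-1 + 6·-2 + 7·-1.

-25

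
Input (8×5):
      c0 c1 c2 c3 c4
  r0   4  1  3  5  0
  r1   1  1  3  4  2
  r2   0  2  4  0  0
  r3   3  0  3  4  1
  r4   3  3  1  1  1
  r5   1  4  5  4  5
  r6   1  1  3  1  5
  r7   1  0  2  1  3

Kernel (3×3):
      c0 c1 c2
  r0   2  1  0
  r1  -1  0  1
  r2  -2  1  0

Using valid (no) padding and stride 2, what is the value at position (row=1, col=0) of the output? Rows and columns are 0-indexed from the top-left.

The receptive field on the input at this output position is [0 2 4 / 3 0 3 / 3 3 1]. Elementwise product with the kernel and sum: 0·2 + 2·1 + 3·-1 + 3·1 + 3·-2 + 3·1.

-1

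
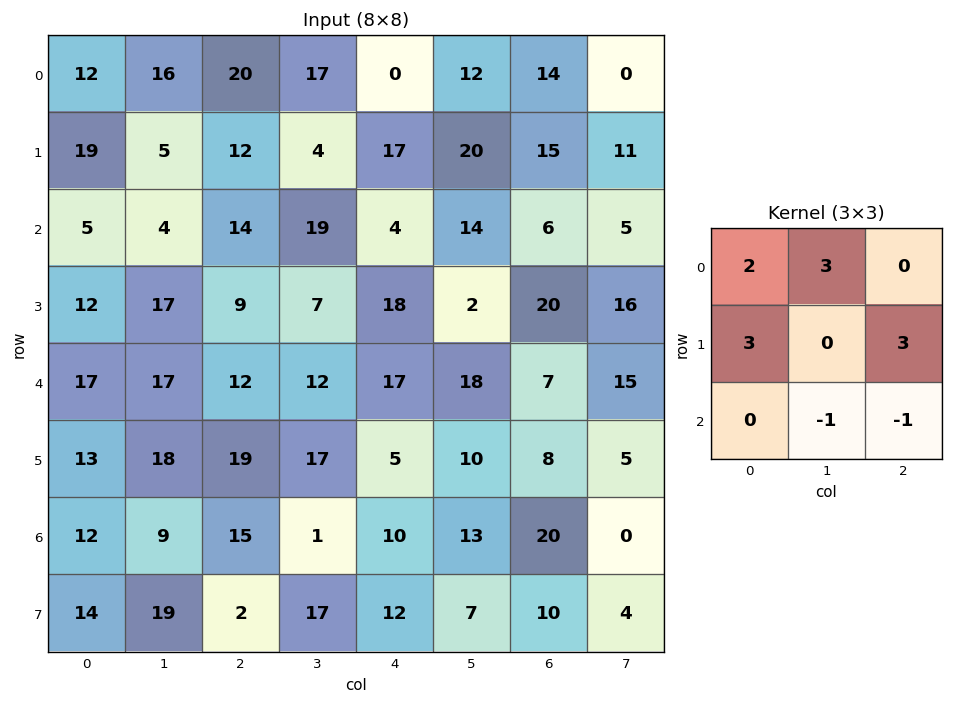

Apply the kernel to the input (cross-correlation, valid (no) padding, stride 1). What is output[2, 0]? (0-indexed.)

The receptive field on the input at this output position is [5 4 14 / 12 17 9 / 17 17 12]. Elementwise product with the kernel and sum: 5·2 + 4·3 + 12·3 + 9·3 + 17·-1 + 12·-1.

56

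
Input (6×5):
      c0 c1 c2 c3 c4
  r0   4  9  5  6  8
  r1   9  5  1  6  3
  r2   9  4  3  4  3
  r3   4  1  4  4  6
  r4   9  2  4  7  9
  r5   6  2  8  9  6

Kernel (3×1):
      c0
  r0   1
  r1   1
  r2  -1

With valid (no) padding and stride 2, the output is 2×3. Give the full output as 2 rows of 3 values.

Output[0,0]: The receptive field on the input at this output position is [4 / 9 / 9]. Elementwise product with the kernel and sum: 4·1 + 9·1 + 9·-1.
Output[0,1]: The receptive field on the input at this output position is [5 / 1 / 3]. Elementwise product with the kernel and sum: 5·1 + 1·1 + 3·-1.

4 3 8
4 3 0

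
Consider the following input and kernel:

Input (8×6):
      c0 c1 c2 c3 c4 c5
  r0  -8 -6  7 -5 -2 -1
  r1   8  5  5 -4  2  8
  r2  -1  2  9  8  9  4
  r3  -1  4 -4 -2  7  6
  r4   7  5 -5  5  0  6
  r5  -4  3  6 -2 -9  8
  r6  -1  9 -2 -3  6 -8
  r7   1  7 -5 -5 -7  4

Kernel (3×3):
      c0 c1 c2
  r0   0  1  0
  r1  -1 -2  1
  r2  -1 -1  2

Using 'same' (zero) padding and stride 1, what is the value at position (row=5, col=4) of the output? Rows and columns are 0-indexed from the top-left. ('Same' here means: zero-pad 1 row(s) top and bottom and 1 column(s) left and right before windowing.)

The receptive field on the zero-padded input at this output position is [5 0 6 / -2 -9 8 / -3 6 -8]. Elementwise product with the kernel and sum: 0·1 + -2·-1 + -9·-2 + 8·1 + -3·-1 + 6·-1 + -8·2.

9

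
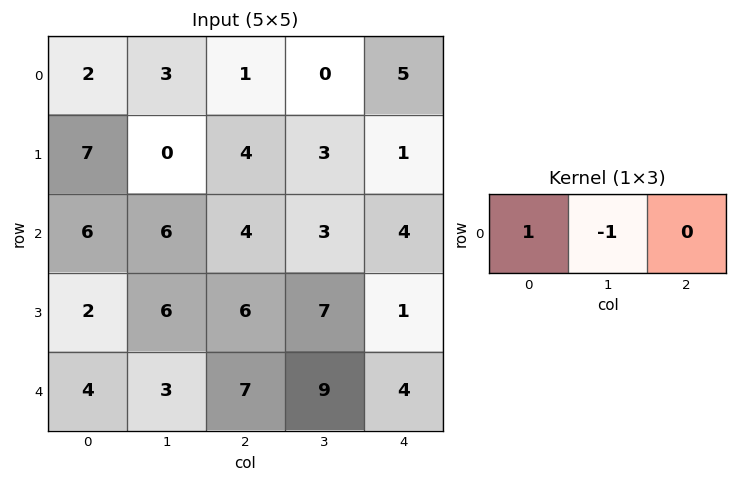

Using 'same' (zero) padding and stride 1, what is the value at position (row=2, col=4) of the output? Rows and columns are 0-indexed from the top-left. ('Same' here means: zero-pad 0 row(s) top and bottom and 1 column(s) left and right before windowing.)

-1

The receptive field on the zero-padded input at this output position is [3 4 0]. Elementwise product with the kernel and sum: 3·1 + 4·-1.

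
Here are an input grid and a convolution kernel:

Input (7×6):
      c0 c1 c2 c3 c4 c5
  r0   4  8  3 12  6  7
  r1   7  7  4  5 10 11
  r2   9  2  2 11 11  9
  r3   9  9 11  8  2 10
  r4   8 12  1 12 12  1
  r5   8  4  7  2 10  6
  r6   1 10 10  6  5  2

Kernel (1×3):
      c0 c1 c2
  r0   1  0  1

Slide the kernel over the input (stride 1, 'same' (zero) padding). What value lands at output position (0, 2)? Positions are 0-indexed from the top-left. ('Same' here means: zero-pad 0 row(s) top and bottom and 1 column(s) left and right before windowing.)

The receptive field on the zero-padded input at this output position is [8 3 12]. Elementwise product with the kernel and sum: 8·1 + 12·1.

20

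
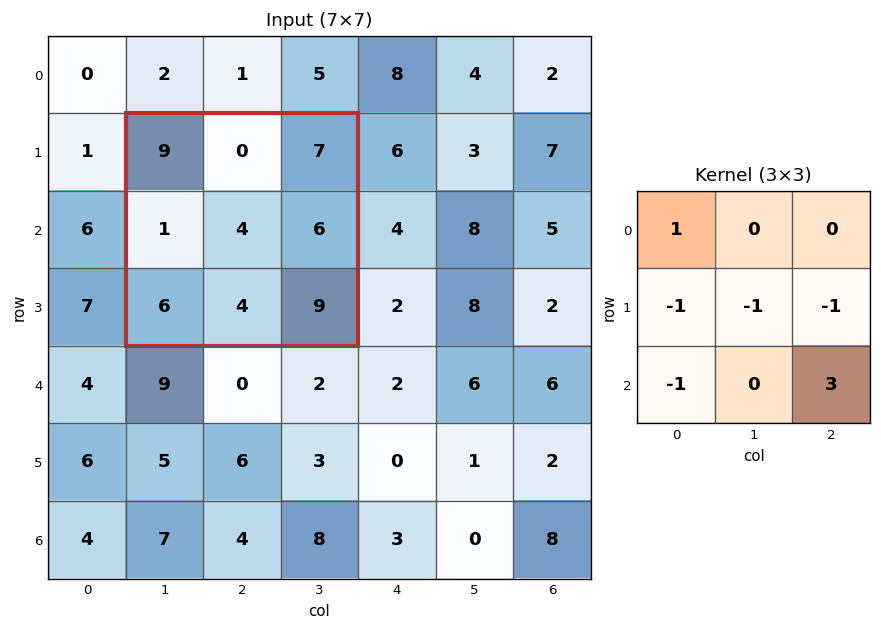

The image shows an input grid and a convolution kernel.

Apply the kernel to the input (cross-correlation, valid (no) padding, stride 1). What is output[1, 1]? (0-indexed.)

19

The receptive field on the input at this output position is [9 0 7 / 1 4 6 / 6 4 9]. Elementwise product with the kernel and sum: 9·1 + 1·-1 + 4·-1 + 6·-1 + 6·-1 + 9·3.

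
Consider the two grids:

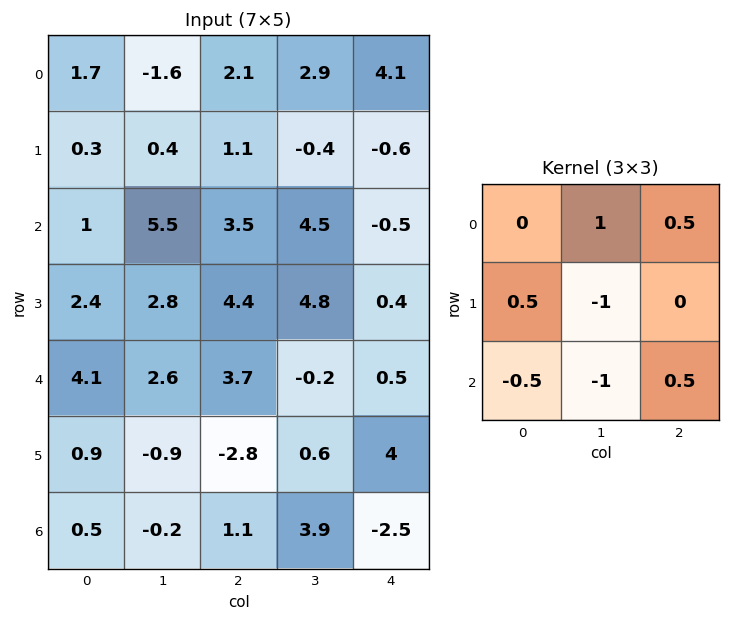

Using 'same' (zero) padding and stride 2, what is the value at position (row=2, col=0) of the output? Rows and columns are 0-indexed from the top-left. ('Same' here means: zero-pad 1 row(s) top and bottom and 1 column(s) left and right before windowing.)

The receptive field on the zero-padded input at this output position is [0 2.4 2.8 / 0 4.1 2.6 / 0 0.9 -0.9]. Elementwise product with the kernel and sum: 2.4·1 + 2.8·0.5 + 0·0.5 + 4.1·-1 + 0·-0.5 + 0.9·-1 + -0.9·0.5.

-1.65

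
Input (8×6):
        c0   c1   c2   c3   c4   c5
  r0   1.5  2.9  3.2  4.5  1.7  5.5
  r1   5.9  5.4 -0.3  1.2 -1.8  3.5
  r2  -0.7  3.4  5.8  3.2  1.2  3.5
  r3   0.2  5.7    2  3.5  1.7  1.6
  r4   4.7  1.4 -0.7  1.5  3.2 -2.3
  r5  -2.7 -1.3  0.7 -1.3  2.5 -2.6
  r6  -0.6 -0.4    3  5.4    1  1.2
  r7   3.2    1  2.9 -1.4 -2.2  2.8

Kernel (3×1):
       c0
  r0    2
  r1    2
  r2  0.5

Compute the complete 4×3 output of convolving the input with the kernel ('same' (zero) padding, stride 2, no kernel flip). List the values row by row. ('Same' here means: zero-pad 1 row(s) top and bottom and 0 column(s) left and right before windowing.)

5.95 6.25 2.5
10.5 12 -0.35
8.45 2.95 11.05
-5 8.85 5.9

Output[0,0]: The receptive field on the zero-padded input at this output position is [0 / 1.5 / 5.9]. Elementwise product with the kernel and sum: 0·2 + 1.5·2 + 5.9·0.5.
Output[0,1]: The receptive field on the zero-padded input at this output position is [0 / 3.2 / -0.3]. Elementwise product with the kernel and sum: 0·2 + 3.2·2 + -0.3·0.5.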